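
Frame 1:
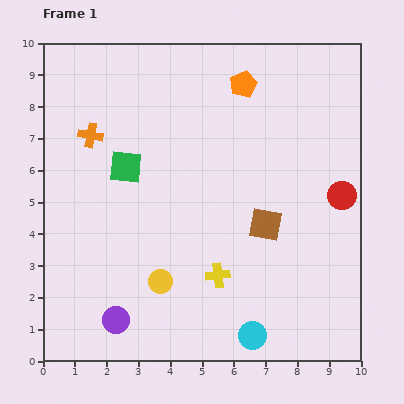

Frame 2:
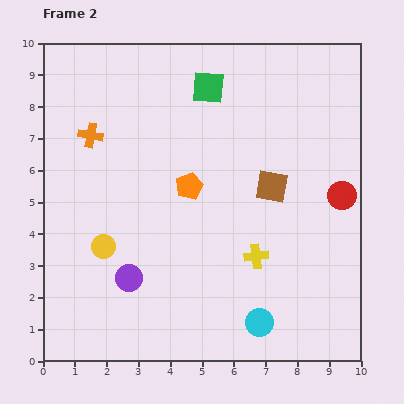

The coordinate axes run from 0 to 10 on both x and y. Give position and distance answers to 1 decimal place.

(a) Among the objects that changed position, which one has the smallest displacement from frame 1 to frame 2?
the cyan circle

(moved 0.4)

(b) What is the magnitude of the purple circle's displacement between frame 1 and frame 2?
1.4

The purple circle moved from (2.3, 1.3) to (2.7, 2.6), a distance of √(0.4² + 1.3²) ≈ 1.4.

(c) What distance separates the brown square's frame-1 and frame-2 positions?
1.2

The brown square moved from (7.0, 4.3) to (7.2, 5.5), a distance of √(0.2² + 1.2²) ≈ 1.2.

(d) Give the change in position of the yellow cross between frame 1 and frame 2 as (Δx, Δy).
(1.2, 0.6)

The yellow cross was at (5.5, 2.7) in frame 1 and (6.7, 3.3) in frame 2.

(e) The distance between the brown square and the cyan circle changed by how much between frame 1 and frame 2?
+0.8

Distance in frame 1: 3.5. Distance in frame 2: 4.3.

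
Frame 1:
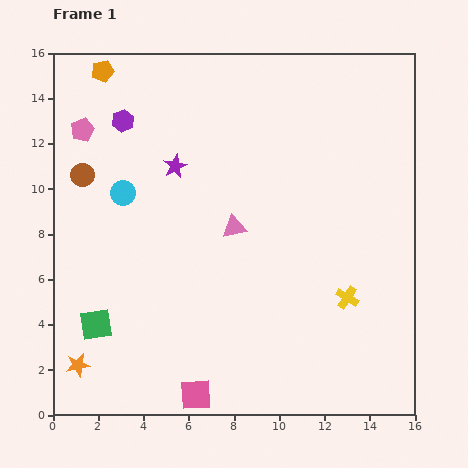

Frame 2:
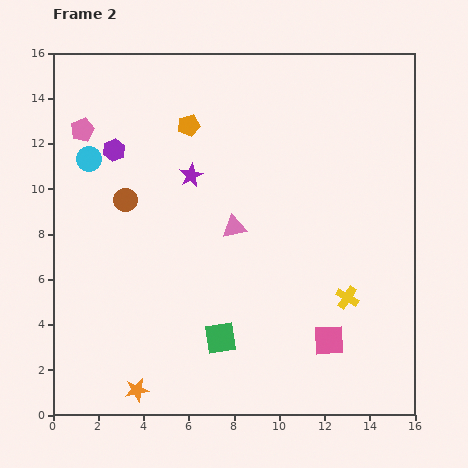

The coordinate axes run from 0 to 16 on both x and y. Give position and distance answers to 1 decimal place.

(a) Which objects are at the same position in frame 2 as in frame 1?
the yellow cross, the pink triangle, the pink pentagon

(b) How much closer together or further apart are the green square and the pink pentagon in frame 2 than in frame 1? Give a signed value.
+2.4

Distance in frame 1: 8.6. Distance in frame 2: 11.0.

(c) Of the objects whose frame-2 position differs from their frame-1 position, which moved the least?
the purple star

(moved 0.8)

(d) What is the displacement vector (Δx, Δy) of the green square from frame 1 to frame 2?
(5.5, -0.6)

The green square was at (1.9, 4.0) in frame 1 and (7.4, 3.4) in frame 2.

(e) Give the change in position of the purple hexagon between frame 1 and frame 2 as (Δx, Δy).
(-0.4, -1.3)

The purple hexagon was at (3.1, 13.0) in frame 1 and (2.7, 11.7) in frame 2.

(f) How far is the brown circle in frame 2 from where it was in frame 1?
2.2

The brown circle moved from (1.3, 10.6) to (3.2, 9.5), a distance of √(1.9² + 1.1²) ≈ 2.2.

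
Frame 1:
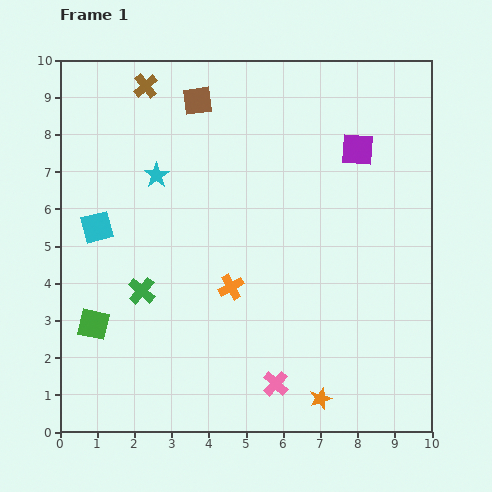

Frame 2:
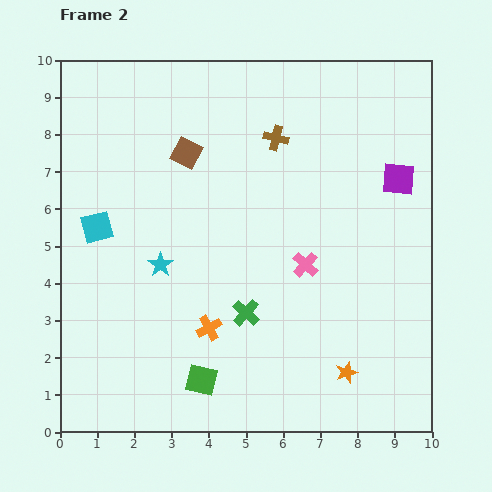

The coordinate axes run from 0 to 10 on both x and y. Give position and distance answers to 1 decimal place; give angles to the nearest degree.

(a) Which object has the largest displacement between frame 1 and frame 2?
the brown cross

(moved 3.8; next 3.3)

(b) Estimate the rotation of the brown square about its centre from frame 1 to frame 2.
35° clockwise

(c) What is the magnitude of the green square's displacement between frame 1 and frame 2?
3.3

The green square moved from (0.9, 2.9) to (3.8, 1.4), a distance of √(2.9² + 1.5²) ≈ 3.3.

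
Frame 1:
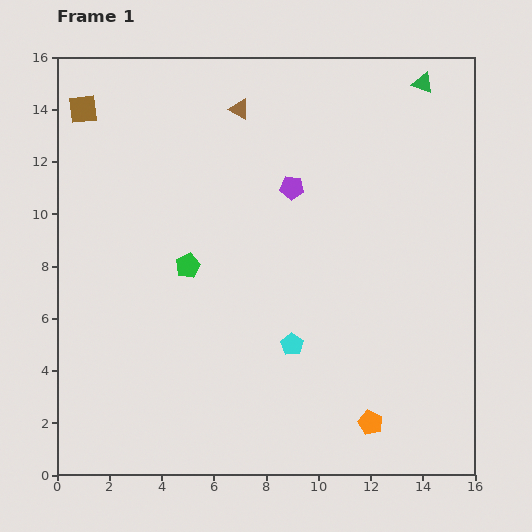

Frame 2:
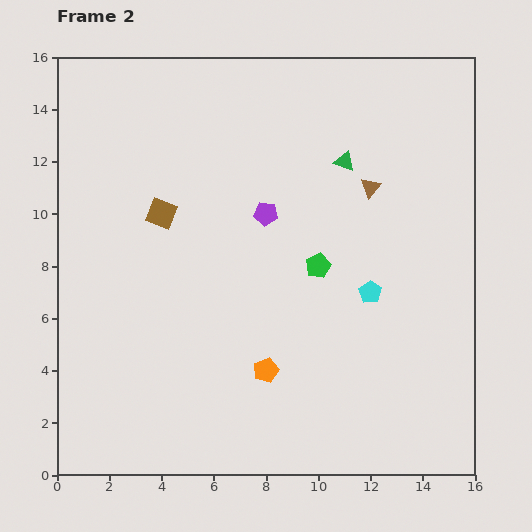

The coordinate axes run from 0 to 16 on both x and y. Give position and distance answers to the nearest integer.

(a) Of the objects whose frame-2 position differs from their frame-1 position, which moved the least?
the purple pentagon

(moved 1)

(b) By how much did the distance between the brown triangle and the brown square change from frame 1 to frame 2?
+2

Distance in frame 1: 6. Distance in frame 2: 8.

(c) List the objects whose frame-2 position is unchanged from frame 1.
none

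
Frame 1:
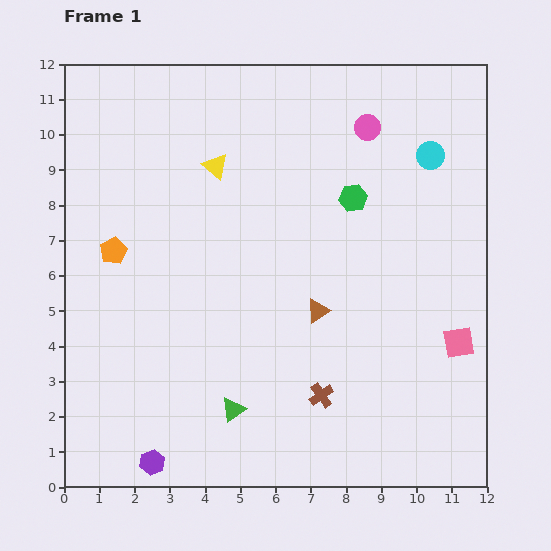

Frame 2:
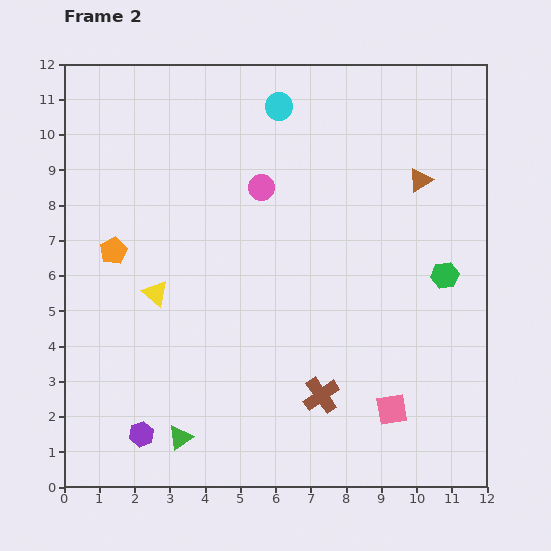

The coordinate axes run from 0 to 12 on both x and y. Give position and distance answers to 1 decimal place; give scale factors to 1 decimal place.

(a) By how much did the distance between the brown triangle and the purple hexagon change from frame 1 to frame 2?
+4.3

Distance in frame 1: 6.4. Distance in frame 2: 10.7.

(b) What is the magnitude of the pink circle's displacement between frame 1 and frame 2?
3.4

The pink circle moved from (8.6, 10.2) to (5.6, 8.5), a distance of √(3.0² + 1.7²) ≈ 3.4.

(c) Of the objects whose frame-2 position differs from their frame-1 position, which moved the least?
the purple hexagon

(moved 0.9)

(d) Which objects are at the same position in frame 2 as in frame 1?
the orange pentagon, the brown cross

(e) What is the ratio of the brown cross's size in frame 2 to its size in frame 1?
1.5×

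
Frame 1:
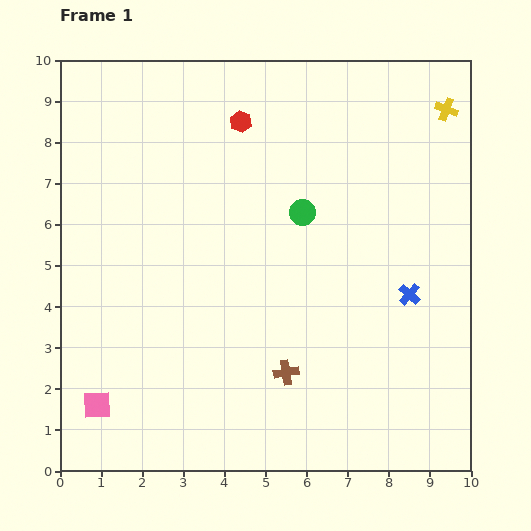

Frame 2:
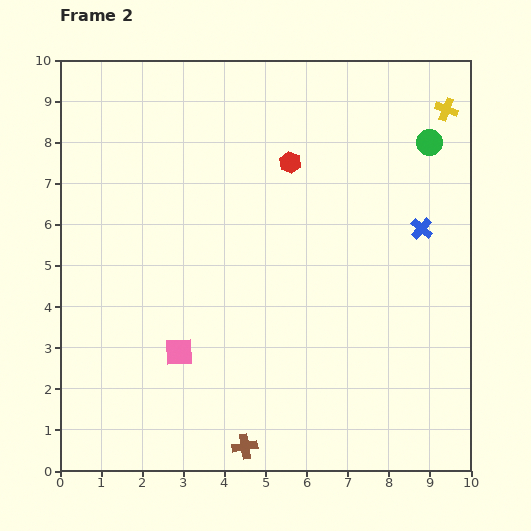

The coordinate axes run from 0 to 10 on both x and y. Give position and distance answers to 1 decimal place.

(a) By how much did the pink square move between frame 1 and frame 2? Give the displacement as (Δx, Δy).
(2.0, 1.3)

The pink square was at (0.9, 1.6) in frame 1 and (2.9, 2.9) in frame 2.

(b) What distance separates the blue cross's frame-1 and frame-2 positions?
1.6

The blue cross moved from (8.5, 4.3) to (8.8, 5.9), a distance of √(0.3² + 1.6²) ≈ 1.6.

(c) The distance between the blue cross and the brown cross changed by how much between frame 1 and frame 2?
+3.2

Distance in frame 1: 3.6. Distance in frame 2: 6.8.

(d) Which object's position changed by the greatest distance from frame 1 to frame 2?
the green circle

(moved 3.5; next 2.4)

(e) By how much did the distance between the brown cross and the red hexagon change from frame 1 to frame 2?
+0.8

Distance in frame 1: 6.2. Distance in frame 2: 7.0.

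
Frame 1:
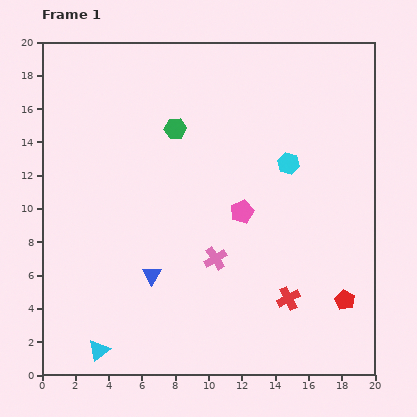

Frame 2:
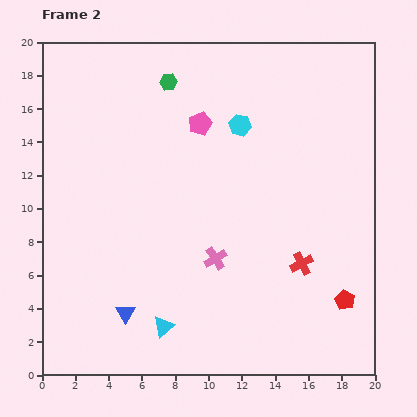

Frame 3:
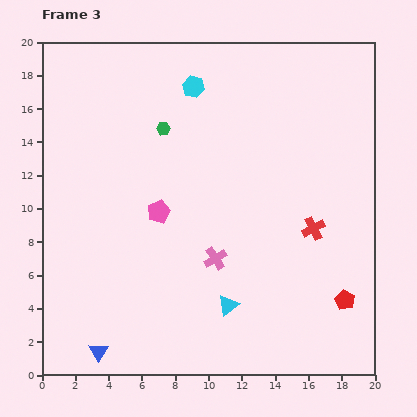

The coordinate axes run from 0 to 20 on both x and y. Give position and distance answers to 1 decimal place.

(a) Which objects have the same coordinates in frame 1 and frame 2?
the pink cross, the red pentagon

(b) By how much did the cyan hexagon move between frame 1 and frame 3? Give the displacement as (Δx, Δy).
(-5.7, 4.6)

The cyan hexagon was at (14.8, 12.7) in frame 1 and (9.1, 17.3) in frame 3.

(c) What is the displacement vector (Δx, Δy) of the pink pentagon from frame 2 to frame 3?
(-2.5, -5.3)

The pink pentagon was at (9.5, 15.1) in frame 2 and (7.0, 9.8) in frame 3.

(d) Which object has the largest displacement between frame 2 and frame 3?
the pink pentagon

(moved 5.9; next 4.1)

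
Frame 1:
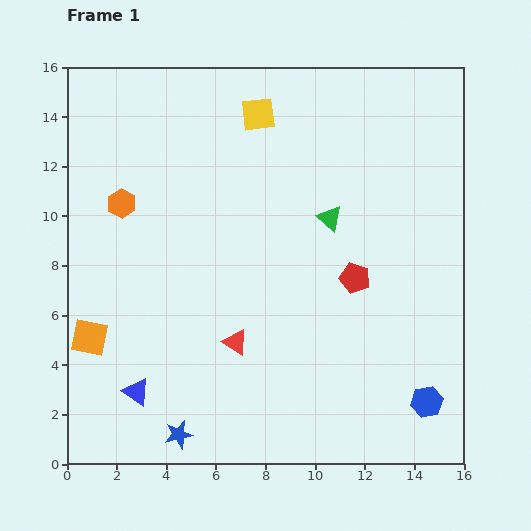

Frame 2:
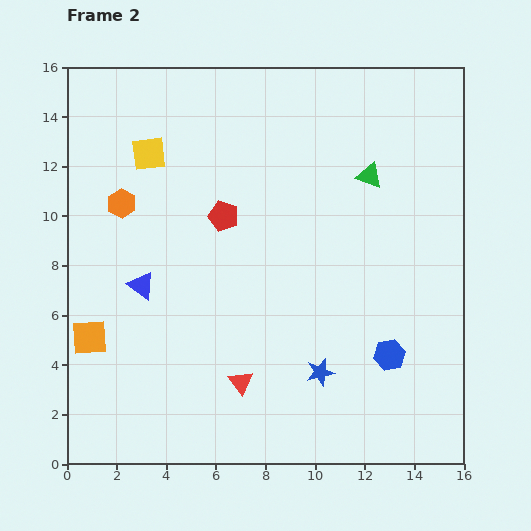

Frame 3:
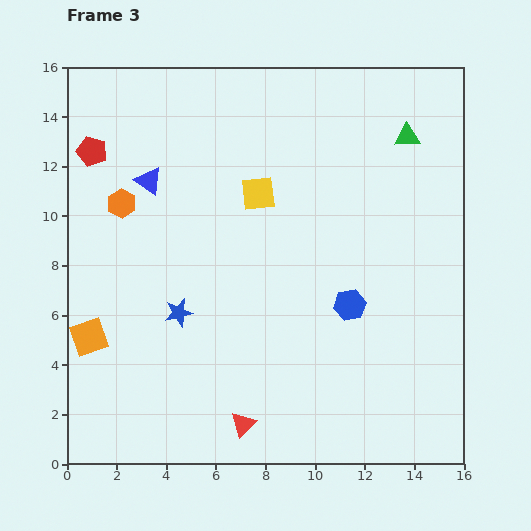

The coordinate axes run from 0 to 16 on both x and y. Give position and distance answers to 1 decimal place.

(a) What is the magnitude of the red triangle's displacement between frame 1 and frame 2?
1.6

The red triangle moved from (6.8, 4.9) to (7.0, 3.3), a distance of √(0.2² + 1.6²) ≈ 1.6.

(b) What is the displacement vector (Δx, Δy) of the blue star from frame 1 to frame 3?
(0.0, 4.9)

The blue star was at (4.5, 1.2) in frame 1 and (4.5, 6.1) in frame 3.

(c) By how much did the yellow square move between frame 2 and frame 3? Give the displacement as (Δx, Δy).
(4.4, -1.6)

The yellow square was at (3.3, 12.5) in frame 2 and (7.7, 10.9) in frame 3.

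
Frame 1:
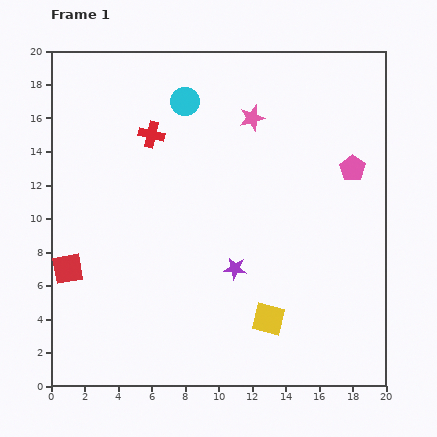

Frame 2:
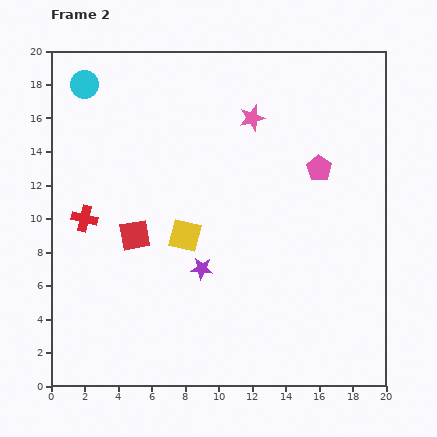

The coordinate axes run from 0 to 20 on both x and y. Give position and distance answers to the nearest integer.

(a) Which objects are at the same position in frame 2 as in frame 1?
the pink star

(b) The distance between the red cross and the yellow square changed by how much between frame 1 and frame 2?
-7

Distance in frame 1: 13. Distance in frame 2: 6.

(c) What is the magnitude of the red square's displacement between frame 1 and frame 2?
4

The red square moved from (1, 7) to (5, 9), a distance of √(4² + 2²) ≈ 4.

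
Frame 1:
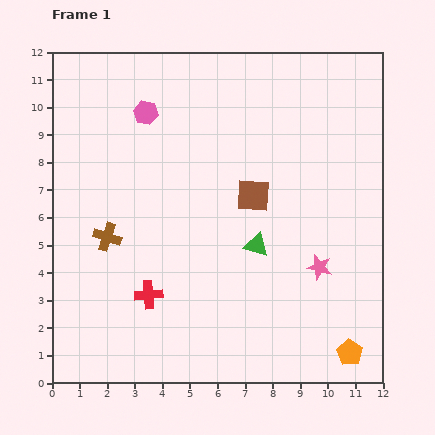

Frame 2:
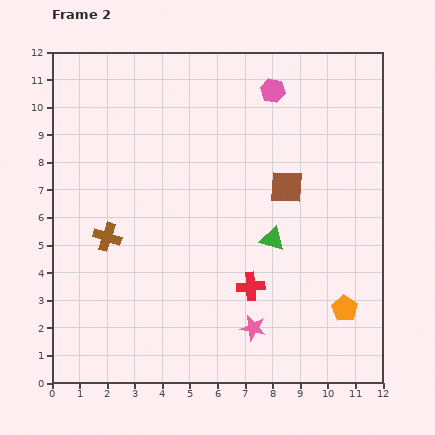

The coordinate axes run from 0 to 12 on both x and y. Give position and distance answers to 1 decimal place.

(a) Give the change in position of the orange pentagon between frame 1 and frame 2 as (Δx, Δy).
(-0.2, 1.6)

The orange pentagon was at (10.8, 1.1) in frame 1 and (10.6, 2.7) in frame 2.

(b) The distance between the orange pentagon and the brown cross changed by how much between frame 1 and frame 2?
-0.8

Distance in frame 1: 9.8. Distance in frame 2: 9.0.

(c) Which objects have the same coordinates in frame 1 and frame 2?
the brown cross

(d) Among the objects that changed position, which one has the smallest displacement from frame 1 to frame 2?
the green triangle

(moved 0.6)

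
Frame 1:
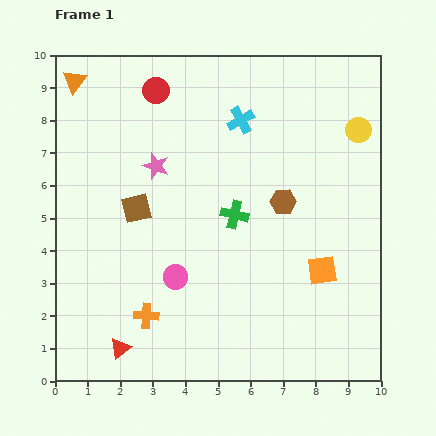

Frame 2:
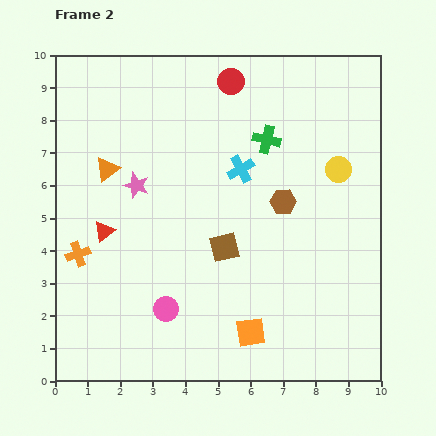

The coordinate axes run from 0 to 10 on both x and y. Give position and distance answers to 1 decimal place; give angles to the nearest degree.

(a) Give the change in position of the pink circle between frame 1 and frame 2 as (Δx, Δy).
(-0.3, -1.0)

The pink circle was at (3.7, 3.2) in frame 1 and (3.4, 2.2) in frame 2.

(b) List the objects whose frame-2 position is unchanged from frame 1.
the brown hexagon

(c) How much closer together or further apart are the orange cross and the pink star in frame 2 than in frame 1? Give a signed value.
-1.8

Distance in frame 1: 4.6. Distance in frame 2: 2.8.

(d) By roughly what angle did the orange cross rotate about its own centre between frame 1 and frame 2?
23° counter-clockwise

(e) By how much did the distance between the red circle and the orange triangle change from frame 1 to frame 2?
+2.2

Distance in frame 1: 2.5. Distance in frame 2: 4.7.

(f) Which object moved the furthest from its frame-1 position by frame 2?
the red triangle

(moved 3.6; next 3.0)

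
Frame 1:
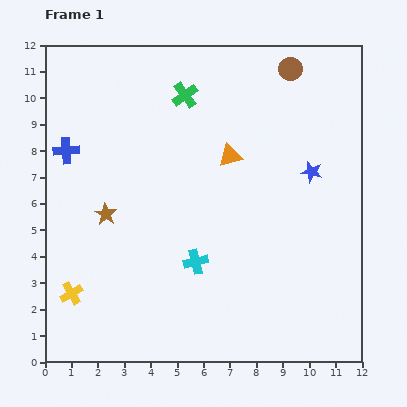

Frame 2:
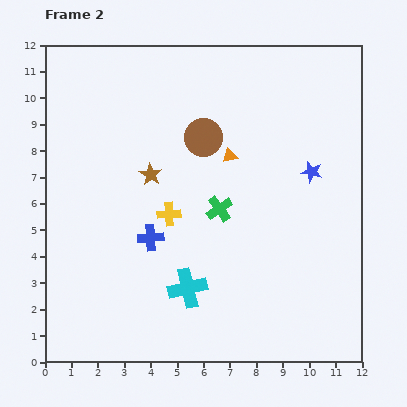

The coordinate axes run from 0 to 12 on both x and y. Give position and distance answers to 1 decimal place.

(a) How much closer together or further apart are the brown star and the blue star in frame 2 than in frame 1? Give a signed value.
-1.9

Distance in frame 1: 8.0. Distance in frame 2: 6.1.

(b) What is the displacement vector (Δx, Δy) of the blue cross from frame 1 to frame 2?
(3.2, -3.3)

The blue cross was at (0.8, 8.0) in frame 1 and (4.0, 4.7) in frame 2.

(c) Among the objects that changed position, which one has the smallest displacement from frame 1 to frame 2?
the cyan cross

(moved 1.0)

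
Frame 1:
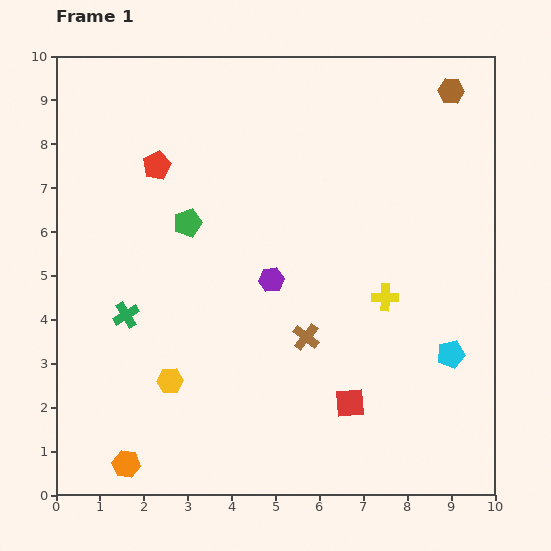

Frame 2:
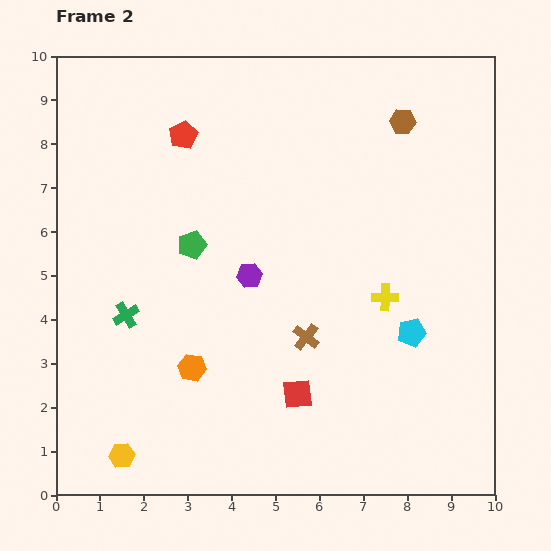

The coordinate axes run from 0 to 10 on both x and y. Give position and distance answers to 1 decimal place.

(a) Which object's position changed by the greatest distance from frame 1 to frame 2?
the orange hexagon

(moved 2.7; next 2.0)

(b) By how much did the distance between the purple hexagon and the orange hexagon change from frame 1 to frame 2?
-2.8

Distance in frame 1: 5.3. Distance in frame 2: 2.5.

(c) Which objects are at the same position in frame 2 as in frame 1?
the yellow cross, the green cross, the brown cross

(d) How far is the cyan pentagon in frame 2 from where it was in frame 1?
1.0

The cyan pentagon moved from (9.0, 3.2) to (8.1, 3.7), a distance of √(0.9² + 0.5²) ≈ 1.0.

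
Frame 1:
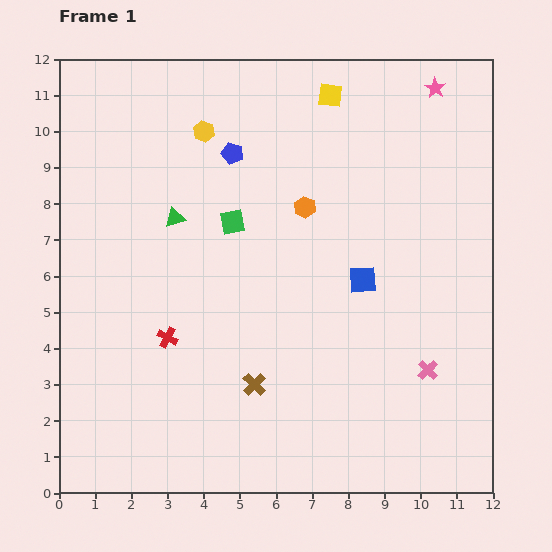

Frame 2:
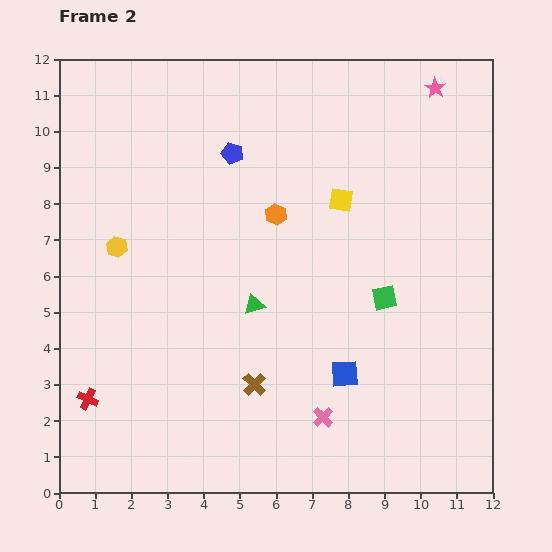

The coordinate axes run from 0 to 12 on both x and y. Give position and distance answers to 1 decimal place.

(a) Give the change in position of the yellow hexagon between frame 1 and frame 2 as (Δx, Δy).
(-2.4, -3.2)

The yellow hexagon was at (4.0, 10.0) in frame 1 and (1.6, 6.8) in frame 2.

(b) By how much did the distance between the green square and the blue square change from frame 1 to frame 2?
-1.5

Distance in frame 1: 3.9. Distance in frame 2: 2.4.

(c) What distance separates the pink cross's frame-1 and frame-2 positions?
3.2

The pink cross moved from (10.2, 3.4) to (7.3, 2.1), a distance of √(2.9² + 1.3²) ≈ 3.2.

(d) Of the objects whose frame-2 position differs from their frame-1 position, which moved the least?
the orange hexagon

(moved 0.8)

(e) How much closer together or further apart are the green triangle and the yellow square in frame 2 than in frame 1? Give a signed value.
-1.7

Distance in frame 1: 5.5. Distance in frame 2: 3.8.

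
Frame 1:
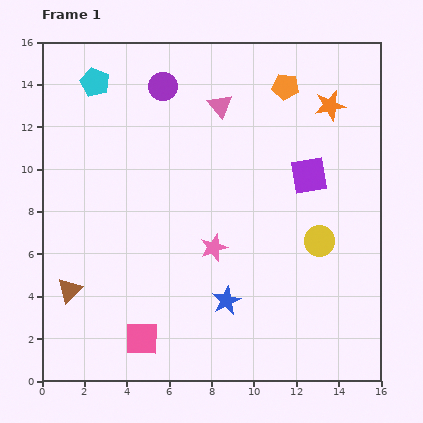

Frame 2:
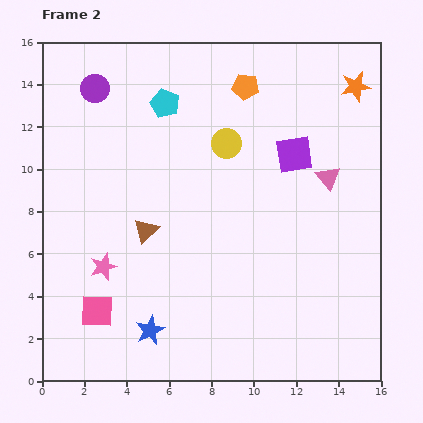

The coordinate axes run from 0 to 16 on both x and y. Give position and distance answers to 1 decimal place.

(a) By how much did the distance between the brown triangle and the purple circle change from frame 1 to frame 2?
-3.5

Distance in frame 1: 10.6. Distance in frame 2: 7.1.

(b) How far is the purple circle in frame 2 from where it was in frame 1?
3.2

The purple circle moved from (5.7, 13.9) to (2.5, 13.8), a distance of √(3.2² + 0.1²) ≈ 3.2.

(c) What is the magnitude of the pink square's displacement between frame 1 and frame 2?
2.5

The pink square moved from (4.7, 2.0) to (2.6, 3.3), a distance of √(2.1² + 1.3²) ≈ 2.5.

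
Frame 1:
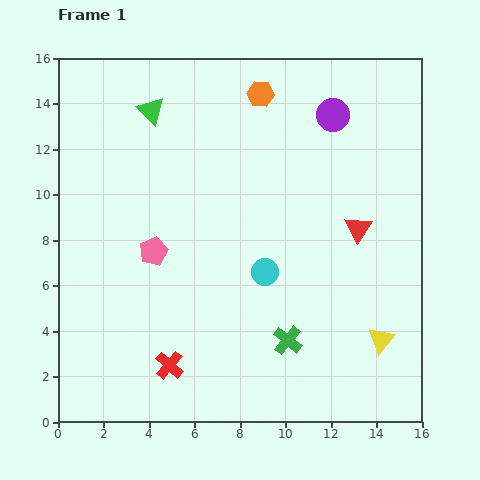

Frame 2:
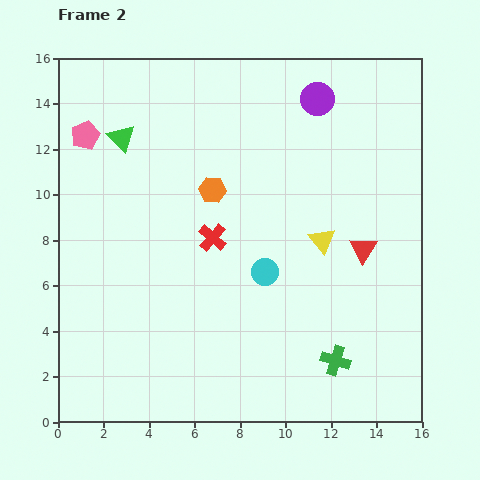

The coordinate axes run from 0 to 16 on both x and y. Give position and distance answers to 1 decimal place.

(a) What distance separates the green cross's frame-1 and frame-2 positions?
2.3

The green cross moved from (10.1, 3.6) to (12.2, 2.7), a distance of √(2.1² + 0.9²) ≈ 2.3.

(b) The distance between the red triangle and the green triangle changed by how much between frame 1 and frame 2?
+1.2

Distance in frame 1: 10.5. Distance in frame 2: 11.7.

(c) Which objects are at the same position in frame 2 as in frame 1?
the cyan circle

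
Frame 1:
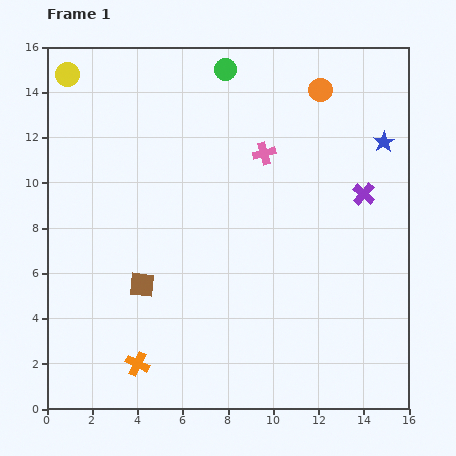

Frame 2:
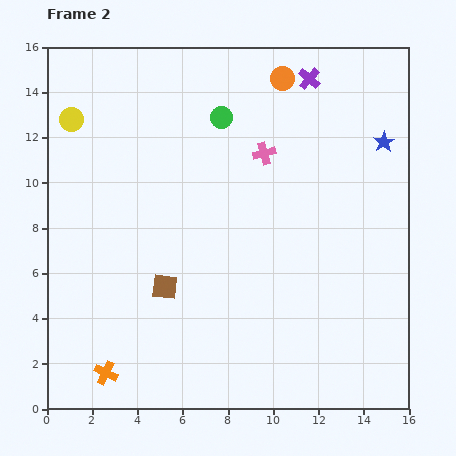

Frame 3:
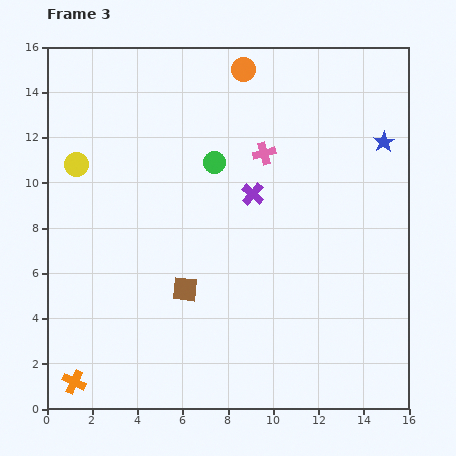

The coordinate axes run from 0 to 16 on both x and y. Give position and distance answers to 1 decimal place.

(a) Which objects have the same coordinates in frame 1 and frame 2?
the pink cross, the blue star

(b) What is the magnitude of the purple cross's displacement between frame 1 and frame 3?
4.9

The purple cross moved from (14.0, 9.5) to (9.1, 9.5), a distance of √(4.9² + 0.0²) ≈ 4.9.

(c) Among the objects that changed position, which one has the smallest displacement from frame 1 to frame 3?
the brown square

(moved 1.9)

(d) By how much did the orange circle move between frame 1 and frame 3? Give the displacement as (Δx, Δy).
(-3.4, 0.9)

The orange circle was at (12.1, 14.1) in frame 1 and (8.7, 15.0) in frame 3.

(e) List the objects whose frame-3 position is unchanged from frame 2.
the pink cross, the blue star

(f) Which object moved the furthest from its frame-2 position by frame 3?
the purple cross

(moved 5.7; next 2.0)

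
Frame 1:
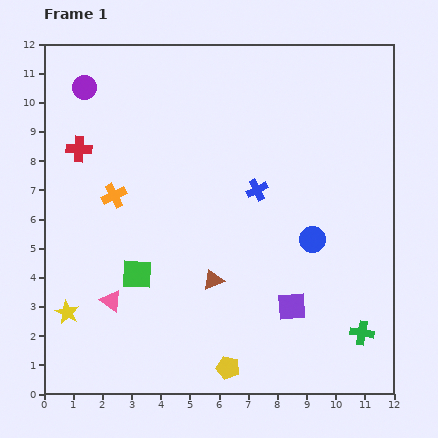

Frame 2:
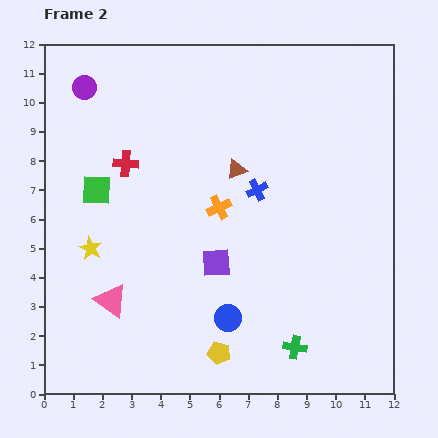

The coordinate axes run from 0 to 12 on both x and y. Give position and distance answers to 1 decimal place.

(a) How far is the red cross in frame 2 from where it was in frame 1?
1.7

The red cross moved from (1.2, 8.4) to (2.8, 7.9), a distance of √(1.6² + 0.5²) ≈ 1.7.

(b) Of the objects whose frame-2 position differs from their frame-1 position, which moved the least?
the yellow pentagon

(moved 0.6)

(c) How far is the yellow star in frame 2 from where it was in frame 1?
2.3

The yellow star moved from (0.8, 2.8) to (1.6, 5.0), a distance of √(0.8² + 2.2²) ≈ 2.3.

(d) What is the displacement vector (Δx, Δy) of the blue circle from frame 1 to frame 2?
(-2.9, -2.7)

The blue circle was at (9.2, 5.3) in frame 1 and (6.3, 2.6) in frame 2.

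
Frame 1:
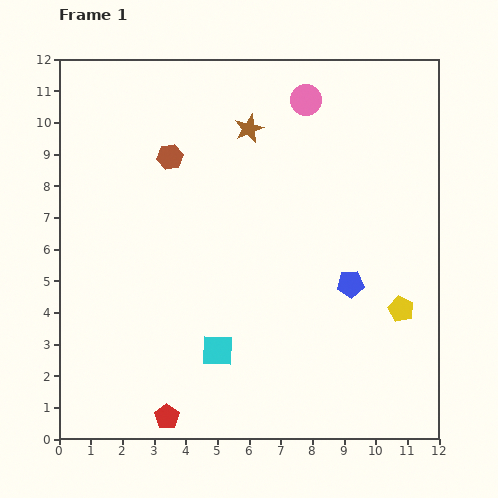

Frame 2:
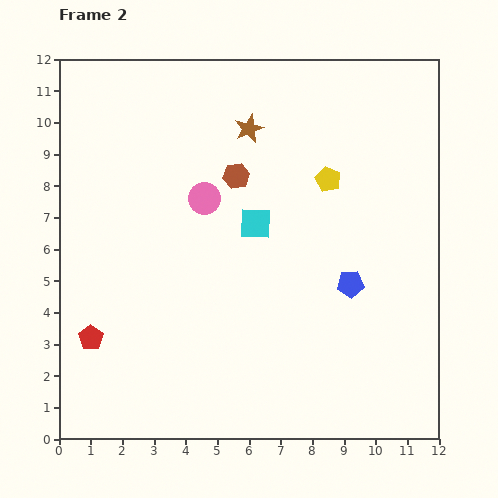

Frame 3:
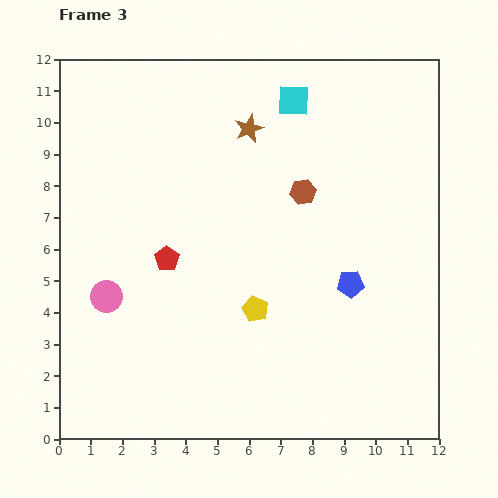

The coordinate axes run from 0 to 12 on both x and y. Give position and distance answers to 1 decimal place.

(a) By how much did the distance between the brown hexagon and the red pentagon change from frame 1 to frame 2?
-1.3

Distance in frame 1: 8.2. Distance in frame 2: 6.9.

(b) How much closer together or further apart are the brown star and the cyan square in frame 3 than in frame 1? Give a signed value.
-5.4

Distance in frame 1: 7.1. Distance in frame 3: 1.7.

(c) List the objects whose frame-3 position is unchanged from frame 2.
the brown star, the blue pentagon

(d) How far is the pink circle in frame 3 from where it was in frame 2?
4.4

The pink circle moved from (4.6, 7.6) to (1.5, 4.5), a distance of √(3.1² + 3.1²) ≈ 4.4.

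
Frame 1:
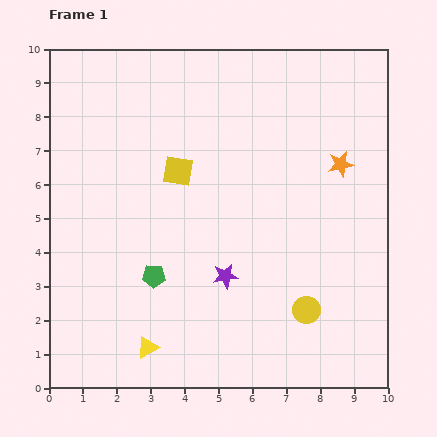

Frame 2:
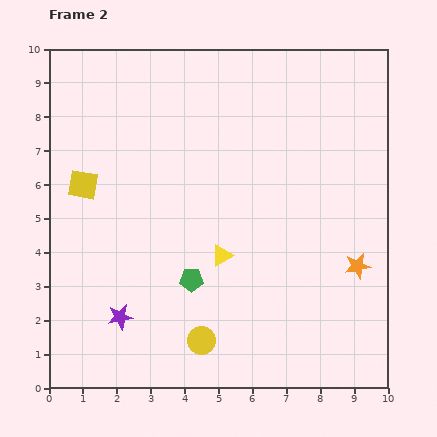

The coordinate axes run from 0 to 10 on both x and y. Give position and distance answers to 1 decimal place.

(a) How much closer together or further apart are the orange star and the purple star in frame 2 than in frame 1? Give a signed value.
+2.5

Distance in frame 1: 4.7. Distance in frame 2: 7.2.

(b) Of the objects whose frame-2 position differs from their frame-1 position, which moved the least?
the green pentagon

(moved 1.1)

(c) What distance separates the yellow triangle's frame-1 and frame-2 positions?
3.5

The yellow triangle moved from (2.9, 1.2) to (5.1, 3.9), a distance of √(2.2² + 2.7²) ≈ 3.5.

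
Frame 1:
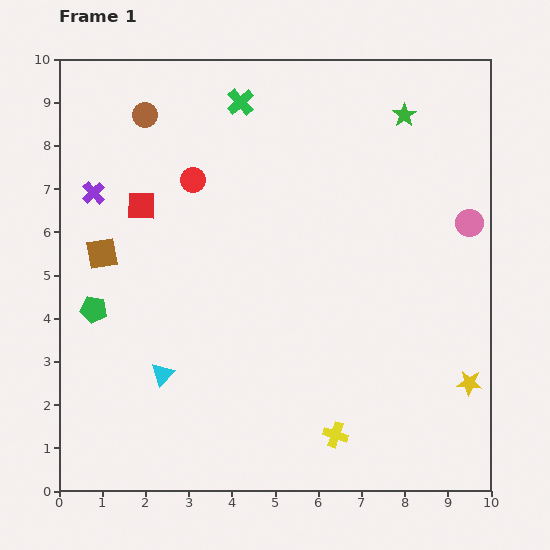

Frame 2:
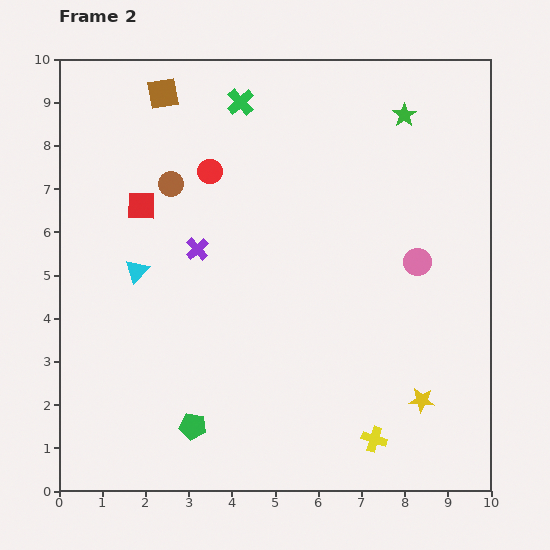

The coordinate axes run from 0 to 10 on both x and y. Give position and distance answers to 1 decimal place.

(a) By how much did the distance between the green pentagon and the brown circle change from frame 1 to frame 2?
+0.9

Distance in frame 1: 4.7. Distance in frame 2: 5.6.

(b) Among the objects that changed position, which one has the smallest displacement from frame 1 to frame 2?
the red circle

(moved 0.4)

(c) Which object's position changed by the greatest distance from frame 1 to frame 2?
the brown square

(moved 4.0; next 3.5)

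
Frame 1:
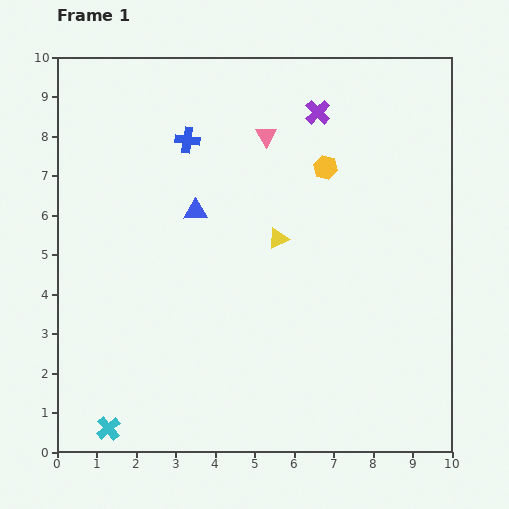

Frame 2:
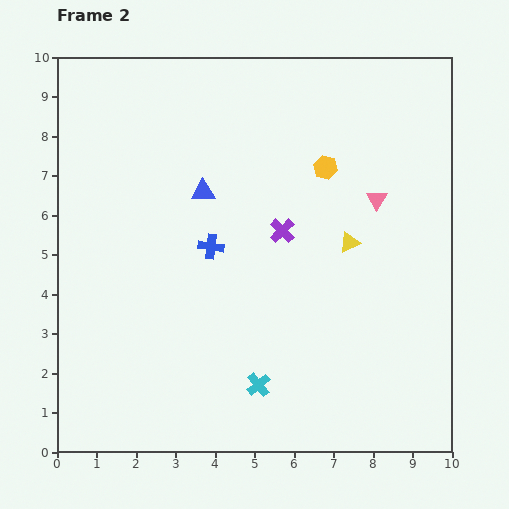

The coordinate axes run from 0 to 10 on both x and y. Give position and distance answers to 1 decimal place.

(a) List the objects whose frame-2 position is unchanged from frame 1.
the yellow hexagon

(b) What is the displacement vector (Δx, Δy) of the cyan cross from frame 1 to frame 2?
(3.8, 1.1)

The cyan cross was at (1.3, 0.6) in frame 1 and (5.1, 1.7) in frame 2.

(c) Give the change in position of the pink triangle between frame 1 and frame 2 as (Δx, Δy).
(2.8, -1.6)

The pink triangle was at (5.3, 8.0) in frame 1 and (8.1, 6.4) in frame 2.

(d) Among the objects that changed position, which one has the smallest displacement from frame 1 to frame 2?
the blue triangle

(moved 0.5)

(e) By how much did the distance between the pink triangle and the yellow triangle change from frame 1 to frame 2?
-1.3

Distance in frame 1: 2.6. Distance in frame 2: 1.3.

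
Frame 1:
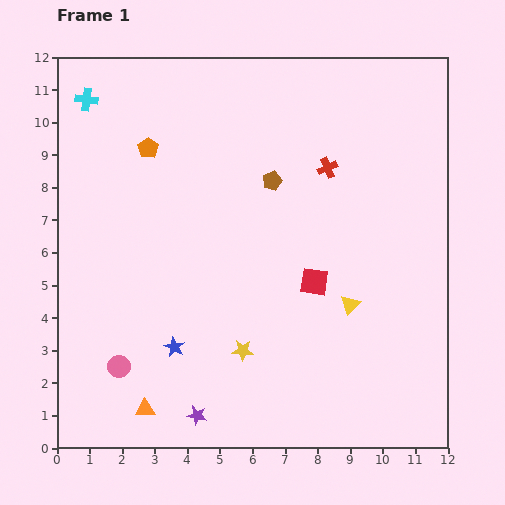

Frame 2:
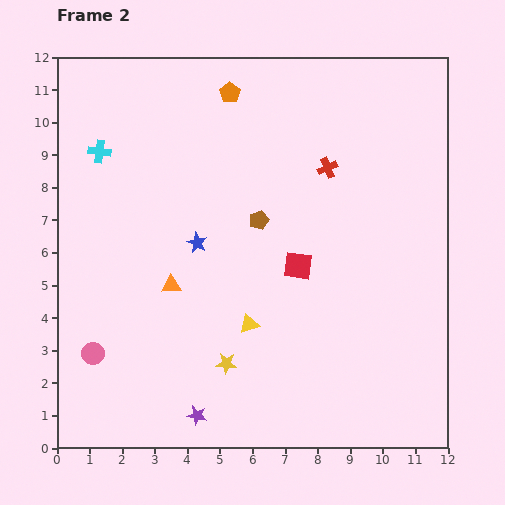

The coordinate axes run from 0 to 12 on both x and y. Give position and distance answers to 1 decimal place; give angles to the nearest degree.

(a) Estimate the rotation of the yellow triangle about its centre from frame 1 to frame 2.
27° clockwise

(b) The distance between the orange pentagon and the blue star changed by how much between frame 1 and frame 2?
-1.5

Distance in frame 1: 6.2. Distance in frame 2: 4.7.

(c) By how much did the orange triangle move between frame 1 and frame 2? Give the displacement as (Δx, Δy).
(0.8, 3.8)

The orange triangle was at (2.7, 1.2) in frame 1 and (3.5, 5.0) in frame 2.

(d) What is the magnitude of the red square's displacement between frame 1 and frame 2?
0.7

The red square moved from (7.9, 5.1) to (7.4, 5.6), a distance of √(0.5² + 0.5²) ≈ 0.7.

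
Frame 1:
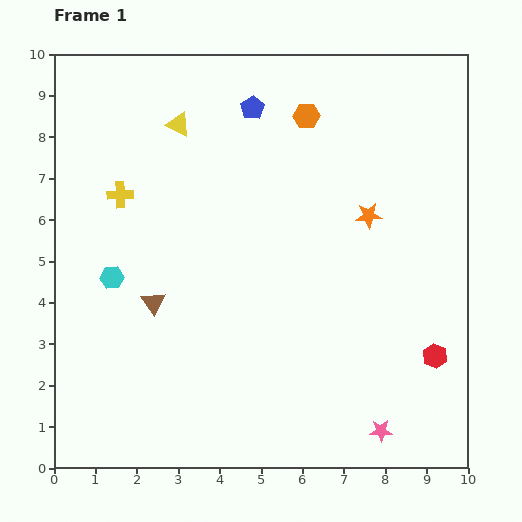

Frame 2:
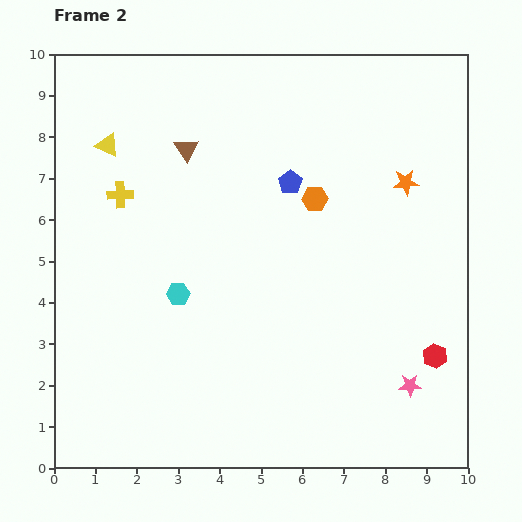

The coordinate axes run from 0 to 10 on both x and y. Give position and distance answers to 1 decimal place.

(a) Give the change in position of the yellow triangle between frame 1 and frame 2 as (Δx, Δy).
(-1.7, -0.5)

The yellow triangle was at (3.0, 8.3) in frame 1 and (1.3, 7.8) in frame 2.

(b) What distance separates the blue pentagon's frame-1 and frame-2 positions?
2.0

The blue pentagon moved from (4.8, 8.7) to (5.7, 6.9), a distance of √(0.9² + 1.8²) ≈ 2.0.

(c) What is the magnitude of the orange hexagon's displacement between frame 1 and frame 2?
2.0

The orange hexagon moved from (6.1, 8.5) to (6.3, 6.5), a distance of √(0.2² + 2.0²) ≈ 2.0.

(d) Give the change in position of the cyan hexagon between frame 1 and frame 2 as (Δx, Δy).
(1.6, -0.4)

The cyan hexagon was at (1.4, 4.6) in frame 1 and (3.0, 4.2) in frame 2.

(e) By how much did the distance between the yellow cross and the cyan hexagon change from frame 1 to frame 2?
+0.8

Distance in frame 1: 2.0. Distance in frame 2: 2.8.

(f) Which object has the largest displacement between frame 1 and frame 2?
the brown triangle

(moved 3.8; next 2.0)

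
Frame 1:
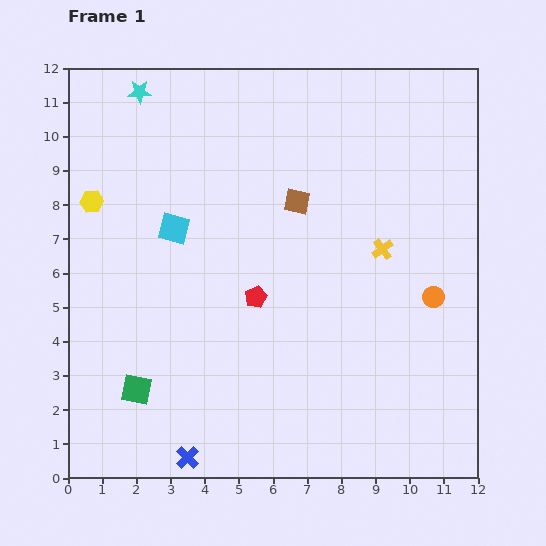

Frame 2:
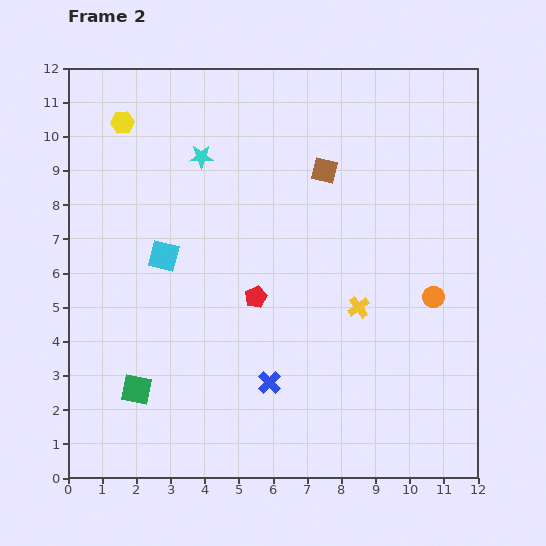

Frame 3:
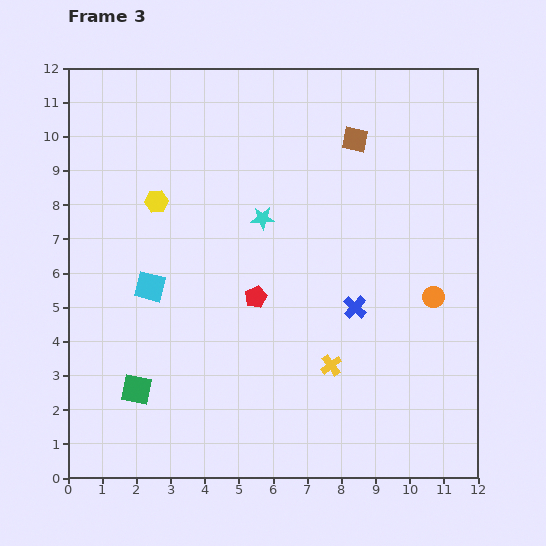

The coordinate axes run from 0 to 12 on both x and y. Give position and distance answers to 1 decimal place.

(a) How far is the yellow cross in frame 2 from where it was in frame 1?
1.8

The yellow cross moved from (9.2, 6.7) to (8.5, 5.0), a distance of √(0.7² + 1.7²) ≈ 1.8.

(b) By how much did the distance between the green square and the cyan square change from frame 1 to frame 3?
-1.8

Distance in frame 1: 4.8. Distance in frame 3: 3.0.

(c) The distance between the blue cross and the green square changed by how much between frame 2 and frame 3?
+2.9

Distance in frame 2: 3.9. Distance in frame 3: 6.8.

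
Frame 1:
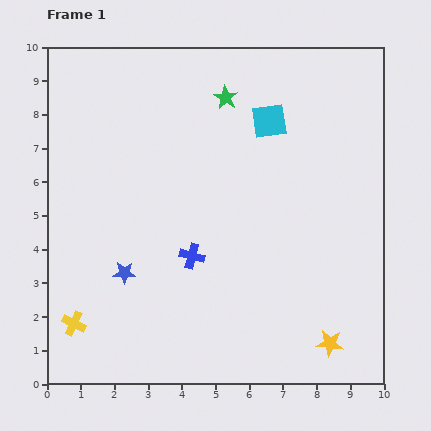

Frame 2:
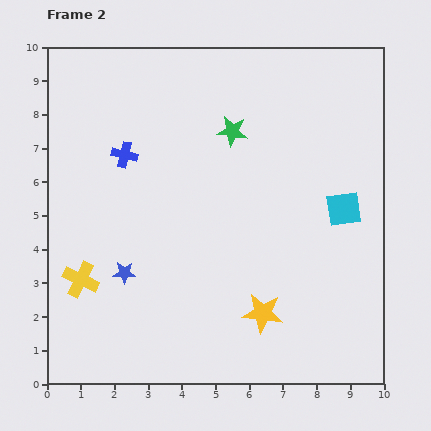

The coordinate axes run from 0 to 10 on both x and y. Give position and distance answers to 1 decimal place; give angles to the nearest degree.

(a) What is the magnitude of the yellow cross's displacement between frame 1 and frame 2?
1.3

The yellow cross moved from (0.8, 1.8) to (1.0, 3.1), a distance of √(0.2² + 1.3²) ≈ 1.3.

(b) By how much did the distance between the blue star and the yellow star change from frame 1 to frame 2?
-2.2

Distance in frame 1: 6.5. Distance in frame 2: 4.3.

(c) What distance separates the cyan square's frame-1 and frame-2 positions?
3.4

The cyan square moved from (6.6, 7.8) to (8.8, 5.2), a distance of √(2.2² + 2.6²) ≈ 3.4.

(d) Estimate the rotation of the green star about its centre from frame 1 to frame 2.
23° counter-clockwise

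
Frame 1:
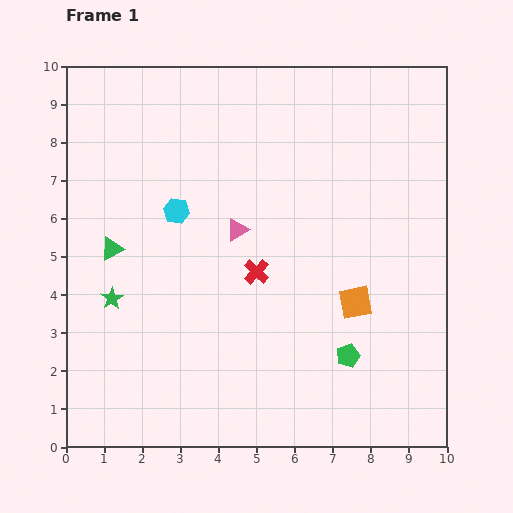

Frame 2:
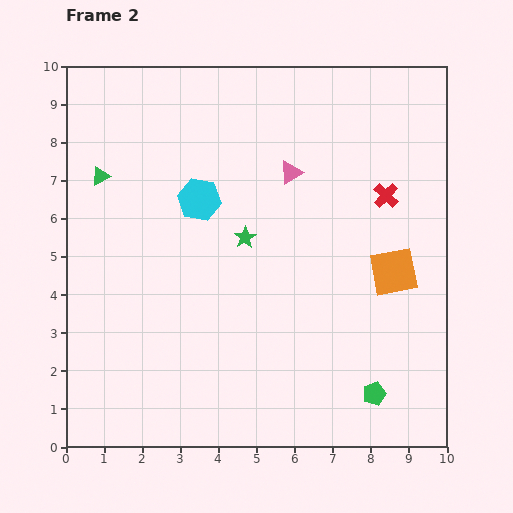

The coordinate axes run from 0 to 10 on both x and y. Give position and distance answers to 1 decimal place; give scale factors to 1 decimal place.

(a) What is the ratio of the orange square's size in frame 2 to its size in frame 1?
1.4×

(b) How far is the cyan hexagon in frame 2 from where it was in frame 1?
0.7

The cyan hexagon moved from (2.9, 6.2) to (3.5, 6.5), a distance of √(0.6² + 0.3²) ≈ 0.7.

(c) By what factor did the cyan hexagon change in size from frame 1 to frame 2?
1.7×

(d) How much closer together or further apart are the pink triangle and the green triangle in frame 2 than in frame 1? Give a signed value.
+1.7

Distance in frame 1: 3.3. Distance in frame 2: 5.0.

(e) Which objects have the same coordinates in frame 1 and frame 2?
none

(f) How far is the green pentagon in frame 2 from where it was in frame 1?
1.2

The green pentagon moved from (7.4, 2.4) to (8.1, 1.4), a distance of √(0.7² + 1.0²) ≈ 1.2.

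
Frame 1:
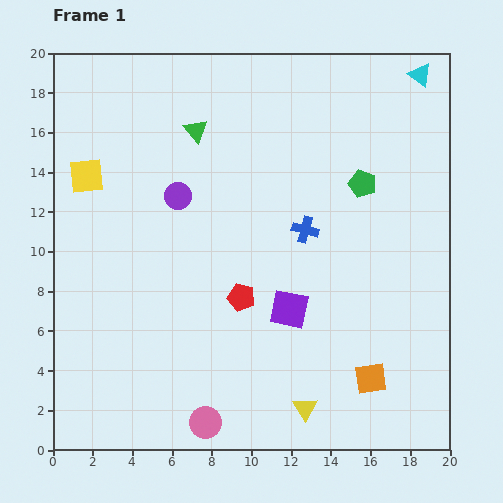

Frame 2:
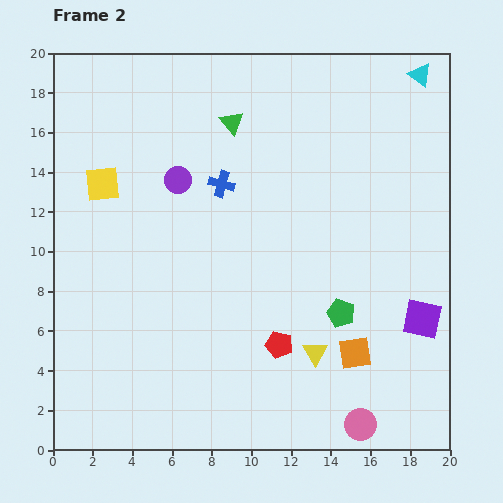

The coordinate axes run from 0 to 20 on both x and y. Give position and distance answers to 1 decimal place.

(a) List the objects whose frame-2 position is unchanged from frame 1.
the cyan triangle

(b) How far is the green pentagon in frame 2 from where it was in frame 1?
6.6

The green pentagon moved from (15.6, 13.4) to (14.5, 6.9), a distance of √(1.1² + 6.5²) ≈ 6.6.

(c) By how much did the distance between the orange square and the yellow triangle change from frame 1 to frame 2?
-1.6

Distance in frame 1: 3.6. Distance in frame 2: 2.0.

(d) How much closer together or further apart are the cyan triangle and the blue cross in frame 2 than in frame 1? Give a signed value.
+1.7

Distance in frame 1: 9.7. Distance in frame 2: 11.4.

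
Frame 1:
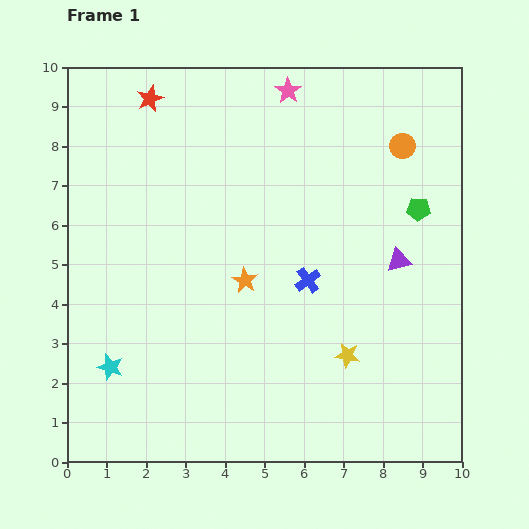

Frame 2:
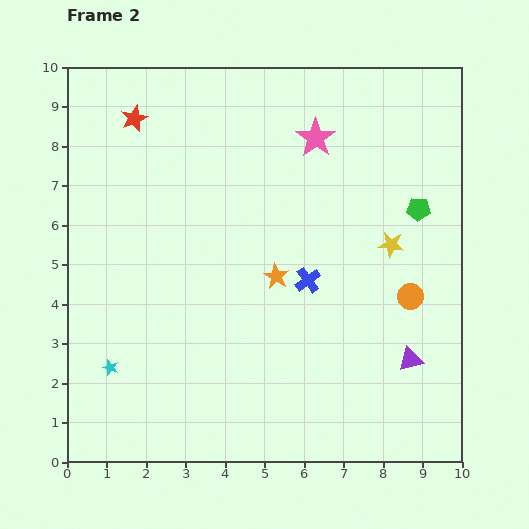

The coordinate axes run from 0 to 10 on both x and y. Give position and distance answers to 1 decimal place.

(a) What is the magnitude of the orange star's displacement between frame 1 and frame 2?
0.8

The orange star moved from (4.5, 4.6) to (5.3, 4.7), a distance of √(0.8² + 0.1²) ≈ 0.8.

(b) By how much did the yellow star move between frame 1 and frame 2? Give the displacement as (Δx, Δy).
(1.1, 2.8)

The yellow star was at (7.1, 2.7) in frame 1 and (8.2, 5.5) in frame 2.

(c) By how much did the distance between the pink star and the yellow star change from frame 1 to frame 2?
-3.6

Distance in frame 1: 6.9. Distance in frame 2: 3.3.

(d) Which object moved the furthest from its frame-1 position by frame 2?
the orange circle

(moved 3.8; next 3.0)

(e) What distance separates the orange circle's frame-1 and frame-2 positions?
3.8

The orange circle moved from (8.5, 8.0) to (8.7, 4.2), a distance of √(0.2² + 3.8²) ≈ 3.8.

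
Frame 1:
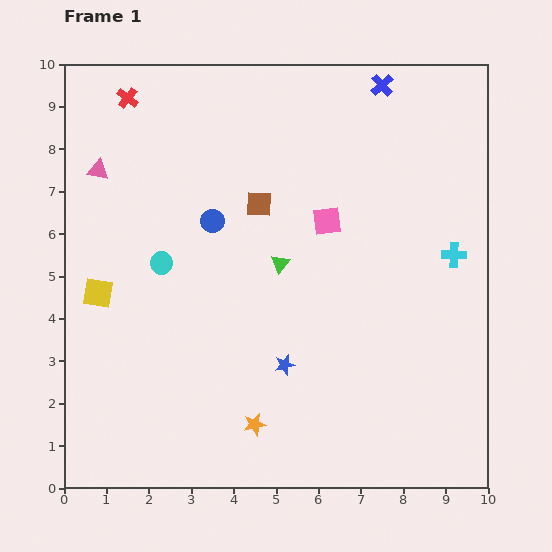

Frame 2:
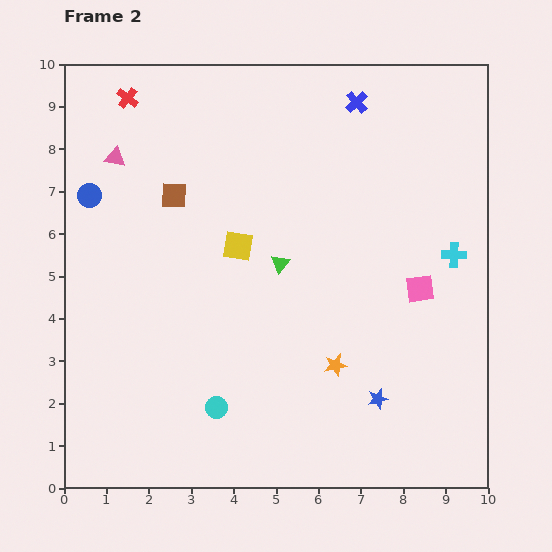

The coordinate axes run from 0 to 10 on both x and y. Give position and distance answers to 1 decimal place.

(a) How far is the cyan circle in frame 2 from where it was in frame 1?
3.6

The cyan circle moved from (2.3, 5.3) to (3.6, 1.9), a distance of √(1.3² + 3.4²) ≈ 3.6.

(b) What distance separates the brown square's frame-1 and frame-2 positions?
2.0

The brown square moved from (4.6, 6.7) to (2.6, 6.9), a distance of √(2.0² + 0.2²) ≈ 2.0.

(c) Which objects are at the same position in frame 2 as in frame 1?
the green triangle, the cyan cross, the red cross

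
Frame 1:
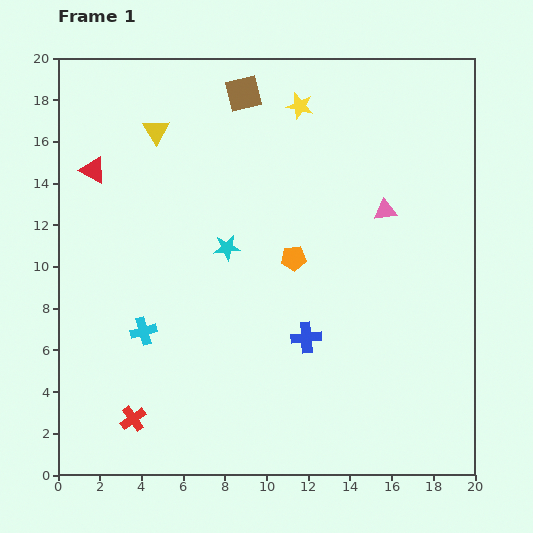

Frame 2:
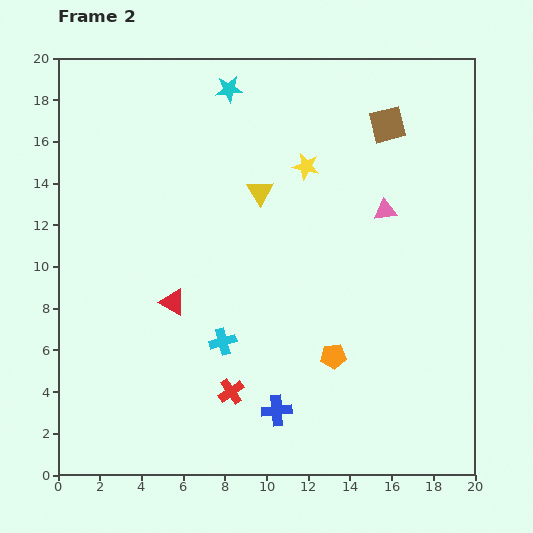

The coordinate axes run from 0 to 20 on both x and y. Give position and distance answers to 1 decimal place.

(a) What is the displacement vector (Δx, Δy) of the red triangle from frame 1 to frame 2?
(3.8, -6.3)

The red triangle was at (1.7, 14.6) in frame 1 and (5.5, 8.3) in frame 2.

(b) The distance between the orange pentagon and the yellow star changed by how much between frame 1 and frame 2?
+1.9

Distance in frame 1: 7.3. Distance in frame 2: 9.2.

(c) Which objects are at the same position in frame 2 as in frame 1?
the pink triangle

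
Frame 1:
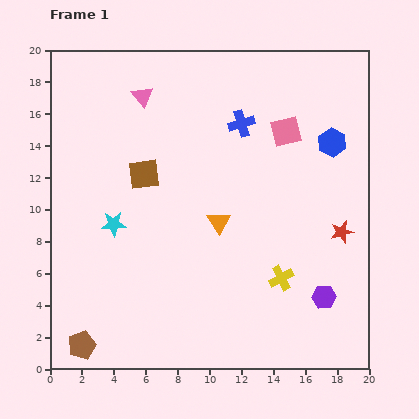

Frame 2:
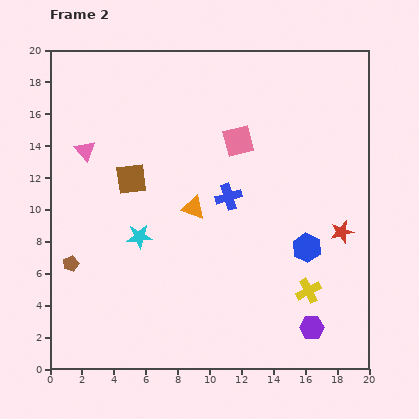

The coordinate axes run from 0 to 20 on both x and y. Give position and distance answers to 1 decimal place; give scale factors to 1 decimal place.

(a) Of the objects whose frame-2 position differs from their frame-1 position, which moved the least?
the brown square

(moved 0.9)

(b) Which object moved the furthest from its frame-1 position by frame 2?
the blue hexagon

(moved 6.8; next 5.1)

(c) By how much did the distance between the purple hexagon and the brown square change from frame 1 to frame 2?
+0.9

Distance in frame 1: 13.7. Distance in frame 2: 14.6.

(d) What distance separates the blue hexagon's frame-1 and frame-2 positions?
6.8

The blue hexagon moved from (17.7, 14.2) to (16.1, 7.6), a distance of √(1.6² + 6.6²) ≈ 6.8.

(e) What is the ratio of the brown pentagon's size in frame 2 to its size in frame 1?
0.6×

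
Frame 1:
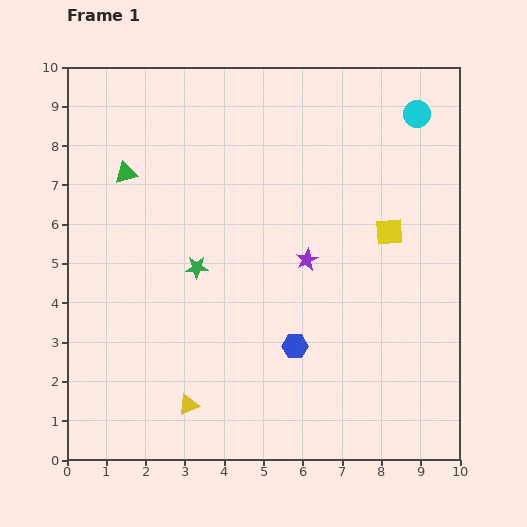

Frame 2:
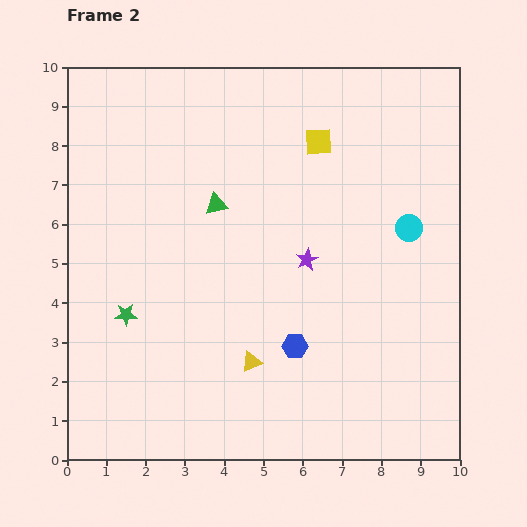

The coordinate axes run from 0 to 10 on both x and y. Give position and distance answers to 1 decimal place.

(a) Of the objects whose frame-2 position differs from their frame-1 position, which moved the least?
the yellow triangle

(moved 1.9)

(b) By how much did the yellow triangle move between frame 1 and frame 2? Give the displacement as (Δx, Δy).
(1.6, 1.1)

The yellow triangle was at (3.1, 1.4) in frame 1 and (4.7, 2.5) in frame 2.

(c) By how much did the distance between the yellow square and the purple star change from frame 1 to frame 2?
+0.8

Distance in frame 1: 2.2. Distance in frame 2: 3.0.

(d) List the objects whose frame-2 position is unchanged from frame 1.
the purple star, the blue hexagon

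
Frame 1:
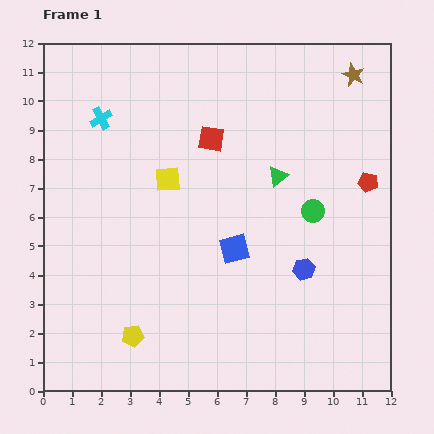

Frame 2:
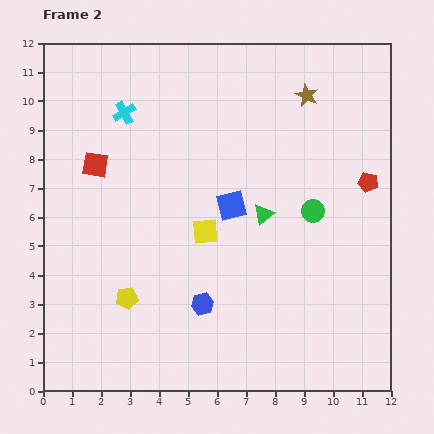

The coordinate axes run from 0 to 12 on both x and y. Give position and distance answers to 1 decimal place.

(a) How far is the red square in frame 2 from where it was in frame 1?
4.1

The red square moved from (5.8, 8.7) to (1.8, 7.8), a distance of √(4.0² + 0.9²) ≈ 4.1.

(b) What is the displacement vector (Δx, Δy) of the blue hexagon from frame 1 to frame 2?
(-3.5, -1.2)

The blue hexagon was at (9.0, 4.2) in frame 1 and (5.5, 3.0) in frame 2.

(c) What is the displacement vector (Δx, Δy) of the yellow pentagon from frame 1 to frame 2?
(-0.2, 1.3)

The yellow pentagon was at (3.1, 1.9) in frame 1 and (2.9, 3.2) in frame 2.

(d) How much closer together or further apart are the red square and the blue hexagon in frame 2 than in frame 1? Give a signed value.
+0.6

Distance in frame 1: 5.5. Distance in frame 2: 6.1.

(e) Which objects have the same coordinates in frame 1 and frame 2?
the red pentagon, the green circle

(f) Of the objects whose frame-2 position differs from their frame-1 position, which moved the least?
the cyan cross

(moved 0.8)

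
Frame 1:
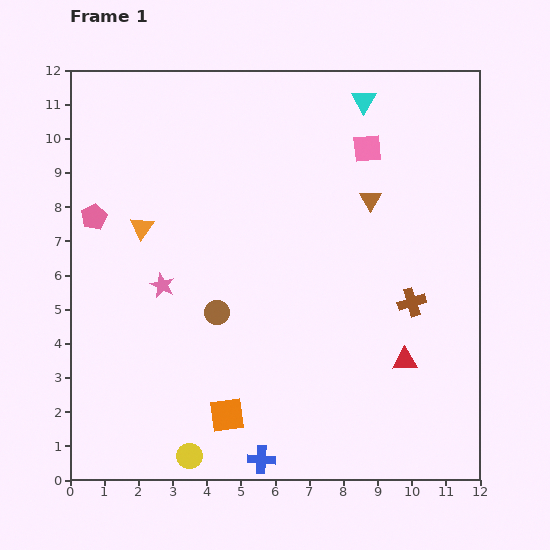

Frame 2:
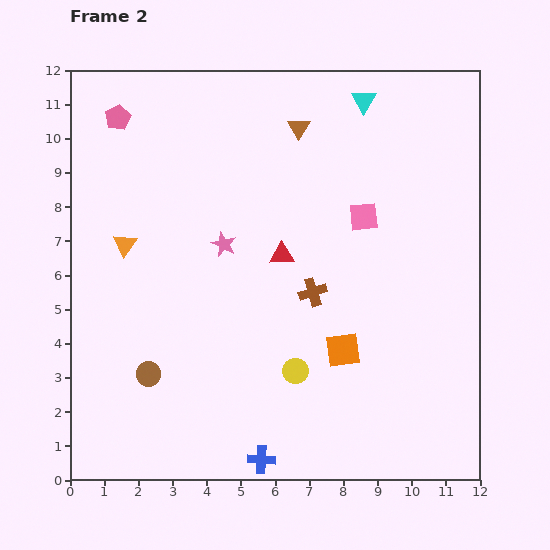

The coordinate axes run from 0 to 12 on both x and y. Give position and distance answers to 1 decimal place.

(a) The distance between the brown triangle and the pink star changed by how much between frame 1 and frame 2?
-2.6

Distance in frame 1: 6.6. Distance in frame 2: 4.0.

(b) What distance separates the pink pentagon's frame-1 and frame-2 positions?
3.0

The pink pentagon moved from (0.7, 7.7) to (1.4, 10.6), a distance of √(0.7² + 2.9²) ≈ 3.0.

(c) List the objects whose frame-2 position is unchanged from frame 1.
the cyan triangle, the blue cross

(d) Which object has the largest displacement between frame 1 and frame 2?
the red triangle

(moved 4.8; next 4.0)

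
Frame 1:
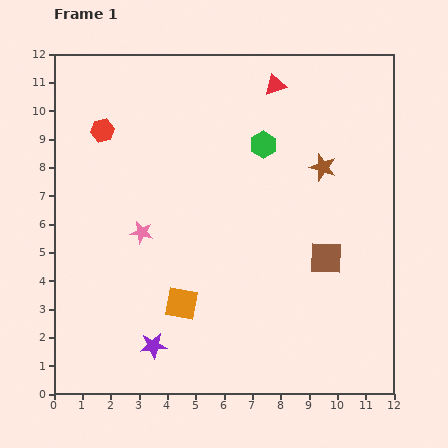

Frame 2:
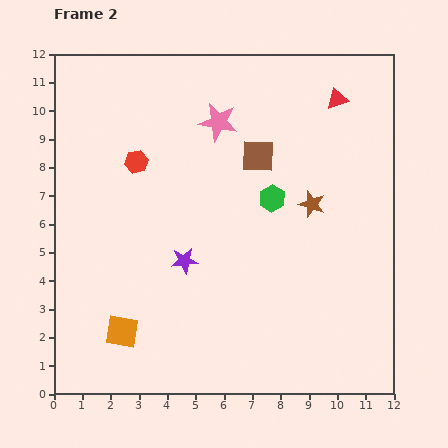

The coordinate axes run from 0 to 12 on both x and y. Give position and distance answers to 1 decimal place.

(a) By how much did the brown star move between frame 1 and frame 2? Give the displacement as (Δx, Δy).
(-0.4, -1.3)

The brown star was at (9.5, 8.0) in frame 1 and (9.1, 6.7) in frame 2.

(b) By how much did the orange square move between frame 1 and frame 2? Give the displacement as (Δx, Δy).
(-2.1, -1.0)

The orange square was at (4.5, 3.2) in frame 1 and (2.4, 2.2) in frame 2.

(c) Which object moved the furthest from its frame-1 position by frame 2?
the pink star

(moved 4.7; next 4.3)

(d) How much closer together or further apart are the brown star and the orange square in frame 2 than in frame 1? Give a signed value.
+1.2

Distance in frame 1: 6.9. Distance in frame 2: 8.1.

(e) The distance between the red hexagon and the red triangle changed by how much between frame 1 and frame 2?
+1.1

Distance in frame 1: 6.3. Distance in frame 2: 7.4.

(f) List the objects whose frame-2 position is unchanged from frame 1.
none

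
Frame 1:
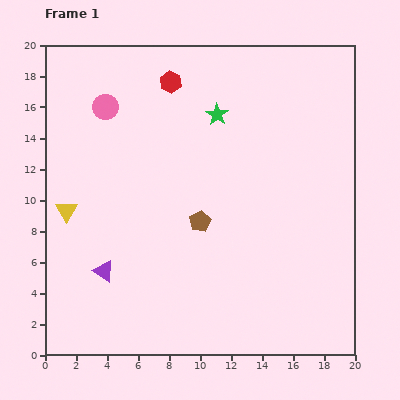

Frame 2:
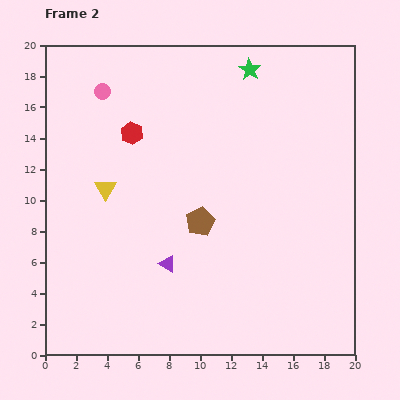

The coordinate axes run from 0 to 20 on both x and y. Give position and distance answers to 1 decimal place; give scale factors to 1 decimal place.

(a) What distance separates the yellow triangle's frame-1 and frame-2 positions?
2.9

The yellow triangle moved from (1.4, 9.3) to (3.9, 10.7), a distance of √(2.5² + 1.4²) ≈ 2.9.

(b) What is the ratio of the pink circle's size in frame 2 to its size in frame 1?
0.6×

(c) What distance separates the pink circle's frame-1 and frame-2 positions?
1.0

The pink circle moved from (3.9, 16.0) to (3.7, 17.0), a distance of √(0.2² + 1.0²) ≈ 1.0.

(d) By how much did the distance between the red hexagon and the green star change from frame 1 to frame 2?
+4.9

Distance in frame 1: 3.7. Distance in frame 2: 8.6.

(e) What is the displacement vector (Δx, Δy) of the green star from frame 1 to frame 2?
(2.1, 2.9)

The green star was at (11.1, 15.5) in frame 1 and (13.2, 18.4) in frame 2.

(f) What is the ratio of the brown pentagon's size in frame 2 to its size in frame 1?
1.4×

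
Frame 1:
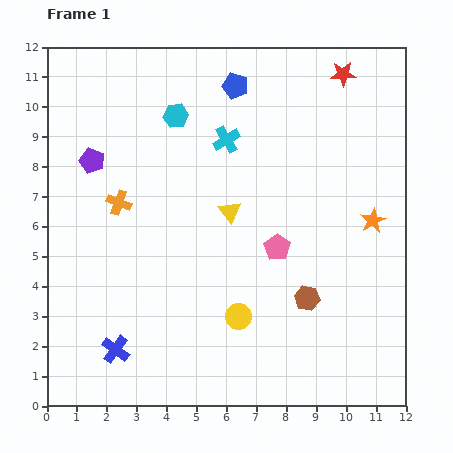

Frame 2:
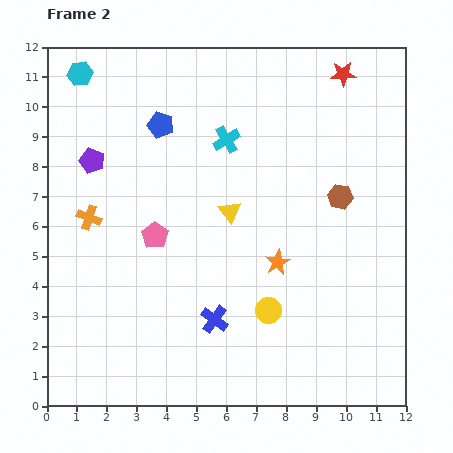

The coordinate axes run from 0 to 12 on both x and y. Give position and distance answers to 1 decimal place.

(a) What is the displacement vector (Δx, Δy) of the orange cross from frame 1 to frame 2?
(-1.0, -0.5)

The orange cross was at (2.4, 6.8) in frame 1 and (1.4, 6.3) in frame 2.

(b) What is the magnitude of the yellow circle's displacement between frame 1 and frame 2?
1.0

The yellow circle moved from (6.4, 3.0) to (7.4, 3.2), a distance of √(1.0² + 0.2²) ≈ 1.0.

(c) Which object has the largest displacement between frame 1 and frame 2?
the pink pentagon

(moved 4.1; next 3.6)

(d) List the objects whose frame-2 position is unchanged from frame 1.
the yellow triangle, the cyan cross, the red star, the purple pentagon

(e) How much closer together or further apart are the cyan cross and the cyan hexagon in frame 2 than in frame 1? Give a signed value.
+3.5

Distance in frame 1: 1.9. Distance in frame 2: 5.4.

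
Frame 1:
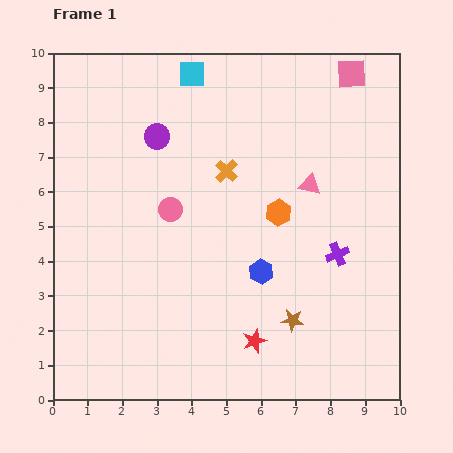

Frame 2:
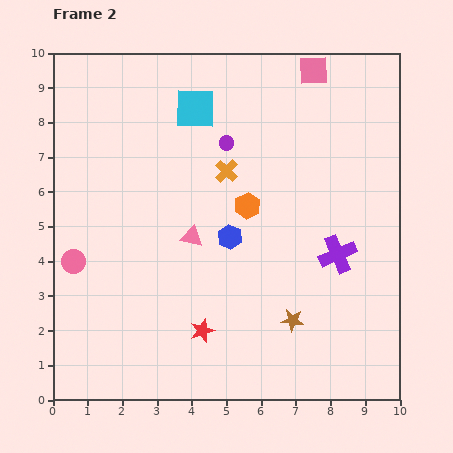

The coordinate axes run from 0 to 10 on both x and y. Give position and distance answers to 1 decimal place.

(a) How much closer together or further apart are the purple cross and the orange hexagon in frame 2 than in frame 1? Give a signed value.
+0.9

Distance in frame 1: 2.1. Distance in frame 2: 3.0.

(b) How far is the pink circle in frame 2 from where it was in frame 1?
3.2

The pink circle moved from (3.4, 5.5) to (0.6, 4.0), a distance of √(2.8² + 1.5²) ≈ 3.2.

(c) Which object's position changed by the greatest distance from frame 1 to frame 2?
the pink triangle

(moved 3.7; next 3.2)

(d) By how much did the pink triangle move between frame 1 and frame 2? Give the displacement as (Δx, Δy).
(-3.4, -1.5)

The pink triangle was at (7.4, 6.2) in frame 1 and (4.0, 4.7) in frame 2.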